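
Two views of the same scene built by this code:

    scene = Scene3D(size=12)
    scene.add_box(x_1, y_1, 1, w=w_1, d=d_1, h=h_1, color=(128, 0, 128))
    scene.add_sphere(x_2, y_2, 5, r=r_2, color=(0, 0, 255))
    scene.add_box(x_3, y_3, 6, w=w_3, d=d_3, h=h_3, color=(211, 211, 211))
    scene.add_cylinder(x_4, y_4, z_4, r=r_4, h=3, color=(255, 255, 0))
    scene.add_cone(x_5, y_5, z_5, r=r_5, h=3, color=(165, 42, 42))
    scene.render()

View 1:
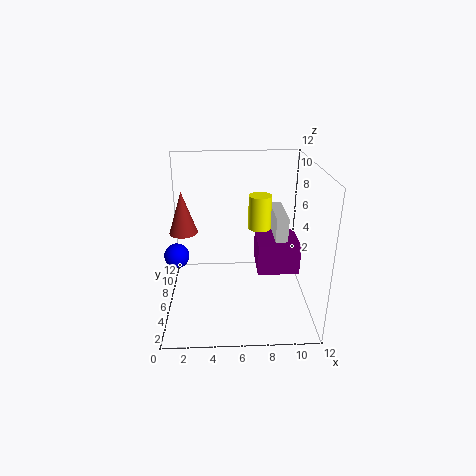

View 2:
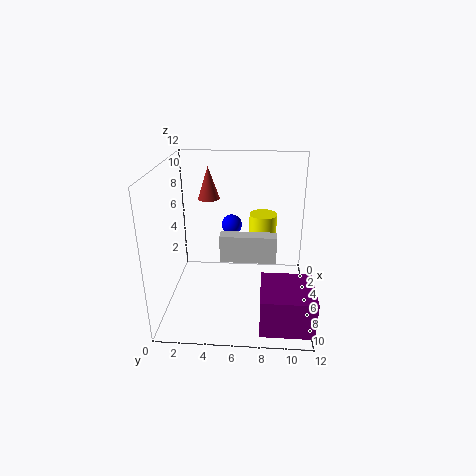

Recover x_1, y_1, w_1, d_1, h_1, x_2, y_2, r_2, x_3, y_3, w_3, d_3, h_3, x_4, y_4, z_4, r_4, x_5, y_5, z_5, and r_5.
x_1 = 8; y_1 = 8; w_1 = 4; d_1 = 4; h_1 = 3; x_2 = 1; y_2 = 5; r_2 = 1; x_3 = 9; y_3 = 5; w_3 = 1; d_3 = 4; h_3 = 2; x_4 = 8; y_4 = 8; z_4 = 6; r_4 = 1; x_5 = 2; y_5 = 3; z_5 = 8; r_5 = 1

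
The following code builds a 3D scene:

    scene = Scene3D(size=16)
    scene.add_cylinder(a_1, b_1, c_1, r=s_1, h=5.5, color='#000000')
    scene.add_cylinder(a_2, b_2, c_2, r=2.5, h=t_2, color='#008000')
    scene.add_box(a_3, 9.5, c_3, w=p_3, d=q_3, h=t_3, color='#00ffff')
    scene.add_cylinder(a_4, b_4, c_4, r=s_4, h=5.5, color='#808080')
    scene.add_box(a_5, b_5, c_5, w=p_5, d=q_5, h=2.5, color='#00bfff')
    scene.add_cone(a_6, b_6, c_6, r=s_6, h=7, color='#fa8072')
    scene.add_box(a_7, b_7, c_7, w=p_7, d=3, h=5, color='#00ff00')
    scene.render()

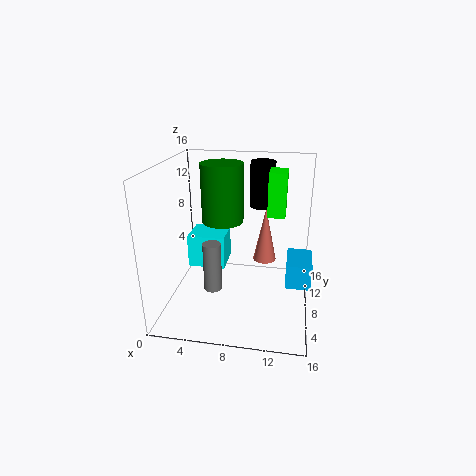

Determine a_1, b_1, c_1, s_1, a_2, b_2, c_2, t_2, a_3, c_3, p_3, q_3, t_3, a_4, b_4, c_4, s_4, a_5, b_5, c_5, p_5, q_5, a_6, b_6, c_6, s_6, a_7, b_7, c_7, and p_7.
a_1 = 10; b_1 = 13.5; c_1 = 10; s_1 = 1.5; a_2 = 5.5; b_2 = 11.5; c_2 = 8.5; t_2 = 7; a_3 = 1.5; c_3 = 3; p_3 = 4.5; q_3 = 4; t_3 = 4; a_4 = 5.5; b_4 = 6; c_4 = 2.5; s_4 = 1; a_5 = 13.5; b_5 = 3.5; c_5 = 5; p_5 = 2.5; q_5 = 4; a_6 = 10.5; b_6 = 14; c_6 = 2.5; s_6 = 1.5; a_7 = 11; b_7 = 9.5; c_7 = 10; p_7 = 2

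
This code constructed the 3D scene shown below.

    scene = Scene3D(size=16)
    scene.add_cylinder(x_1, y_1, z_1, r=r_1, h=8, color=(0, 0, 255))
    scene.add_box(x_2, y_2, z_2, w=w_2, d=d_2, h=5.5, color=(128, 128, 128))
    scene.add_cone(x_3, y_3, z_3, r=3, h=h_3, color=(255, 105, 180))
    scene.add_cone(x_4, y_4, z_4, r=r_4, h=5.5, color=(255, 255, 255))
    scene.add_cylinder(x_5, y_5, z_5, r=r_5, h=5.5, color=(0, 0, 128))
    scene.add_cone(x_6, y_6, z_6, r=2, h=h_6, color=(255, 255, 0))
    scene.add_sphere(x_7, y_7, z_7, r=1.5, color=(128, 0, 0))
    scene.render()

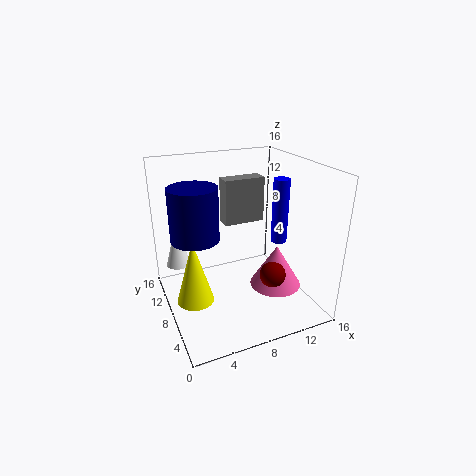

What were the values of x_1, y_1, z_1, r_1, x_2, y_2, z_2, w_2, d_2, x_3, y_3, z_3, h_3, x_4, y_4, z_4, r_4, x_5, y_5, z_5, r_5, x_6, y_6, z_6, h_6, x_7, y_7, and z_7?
x_1 = 14.5; y_1 = 10; z_1 = 5.5; r_1 = 1; x_2 = 8; y_2 = 11.5; z_2 = 8; w_2 = 5; d_2 = 2; x_3 = 12.5; y_3 = 7; z_3 = 1.5; h_3 = 5; x_4 = 2.5; y_4 = 14.5; z_4 = 2.5; r_4 = 1.5; x_5 = 3; y_5 = 7.5; z_5 = 9; r_5 = 2.5; x_6 = 2.5; y_6 = 7; z_6 = 2; h_6 = 7; x_7 = 11.5; y_7 = 6; z_7 = 3.5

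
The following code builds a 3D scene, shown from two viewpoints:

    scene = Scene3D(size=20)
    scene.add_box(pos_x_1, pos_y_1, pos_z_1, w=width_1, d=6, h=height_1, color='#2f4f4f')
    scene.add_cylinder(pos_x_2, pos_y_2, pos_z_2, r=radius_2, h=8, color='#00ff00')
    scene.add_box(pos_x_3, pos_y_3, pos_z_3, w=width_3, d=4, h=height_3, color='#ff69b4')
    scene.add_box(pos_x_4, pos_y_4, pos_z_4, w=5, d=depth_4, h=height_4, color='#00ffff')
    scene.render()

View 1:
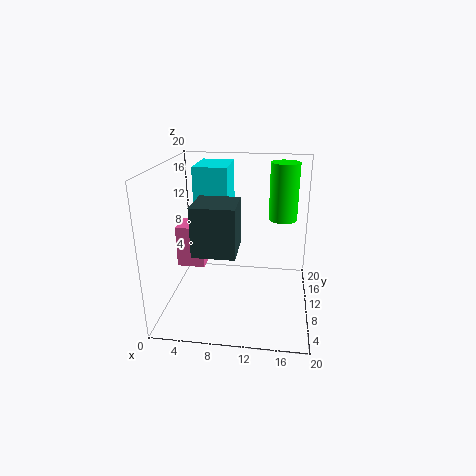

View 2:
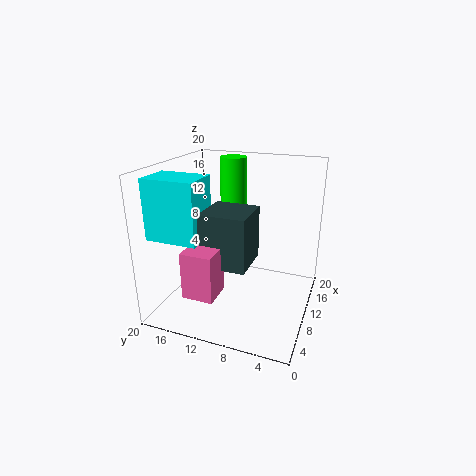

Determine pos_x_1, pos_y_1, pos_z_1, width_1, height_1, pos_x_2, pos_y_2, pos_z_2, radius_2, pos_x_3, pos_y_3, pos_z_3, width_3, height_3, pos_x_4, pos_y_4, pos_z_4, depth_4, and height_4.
pos_x_1 = 4, pos_y_1 = 7, pos_z_1 = 8, width_1 = 6, height_1 = 7, pos_x_2 = 16, pos_y_2 = 13, pos_z_2 = 12, radius_2 = 2, pos_x_3 = 1, pos_y_3 = 10, pos_z_3 = 5, width_3 = 4, height_3 = 6, pos_x_4 = 3, pos_y_4 = 13, pos_z_4 = 11, depth_4 = 7, height_4 = 8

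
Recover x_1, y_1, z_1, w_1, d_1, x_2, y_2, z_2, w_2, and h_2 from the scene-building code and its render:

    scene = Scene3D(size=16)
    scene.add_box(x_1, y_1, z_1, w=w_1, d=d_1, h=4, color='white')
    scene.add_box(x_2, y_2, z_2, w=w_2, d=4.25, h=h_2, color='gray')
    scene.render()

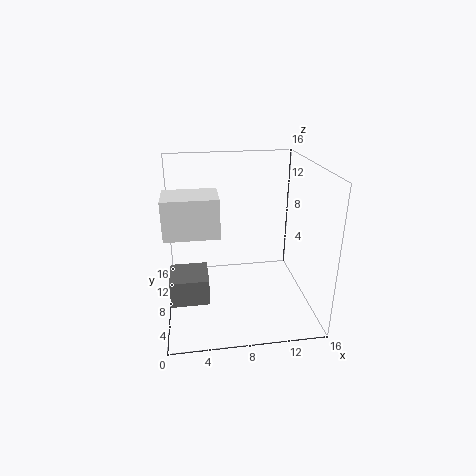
x_1 = 0.25, y_1 = 4.25, z_1 = 9.75, w_1 = 5.5, d_1 = 4, x_2 = 0.25, y_2 = 5.5, z_2 = 1.25, w_2 = 4.25, h_2 = 3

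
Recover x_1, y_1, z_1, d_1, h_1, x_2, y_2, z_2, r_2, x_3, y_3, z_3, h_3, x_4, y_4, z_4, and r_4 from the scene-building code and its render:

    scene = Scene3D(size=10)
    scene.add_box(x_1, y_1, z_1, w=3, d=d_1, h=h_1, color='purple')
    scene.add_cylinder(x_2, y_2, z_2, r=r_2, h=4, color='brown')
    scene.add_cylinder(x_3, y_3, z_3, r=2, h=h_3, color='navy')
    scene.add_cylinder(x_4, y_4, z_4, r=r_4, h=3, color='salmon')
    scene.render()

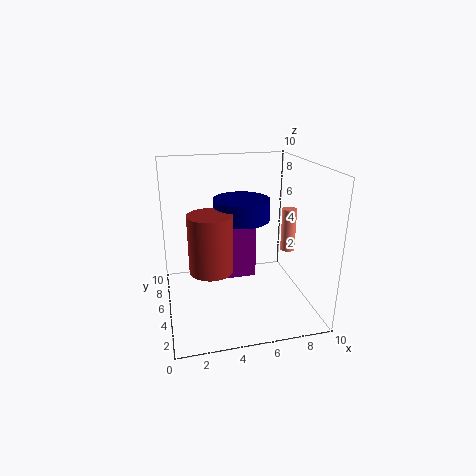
x_1 = 3; y_1 = 4; z_1 = 2.5; d_1 = 3.5; h_1 = 3.5; x_2 = 3; y_2 = 4.5; z_2 = 3; r_2 = 1.5; x_3 = 5.5; y_3 = 6; z_3 = 6; h_3 = 1.5; x_4 = 8.5; y_4 = 4.5; z_4 = 4; r_4 = 0.5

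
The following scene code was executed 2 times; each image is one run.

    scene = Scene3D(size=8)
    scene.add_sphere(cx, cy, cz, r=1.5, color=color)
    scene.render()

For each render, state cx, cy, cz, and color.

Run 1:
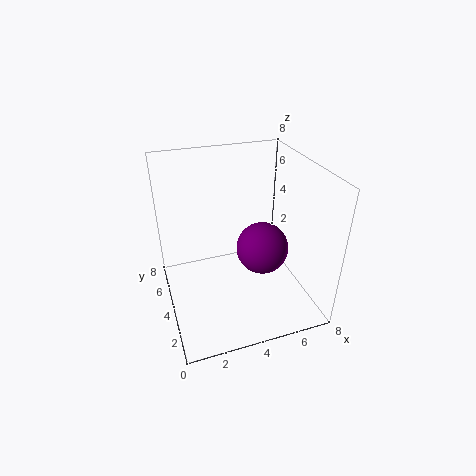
cx = 5.5, cy = 4, cz = 3, color = 'purple'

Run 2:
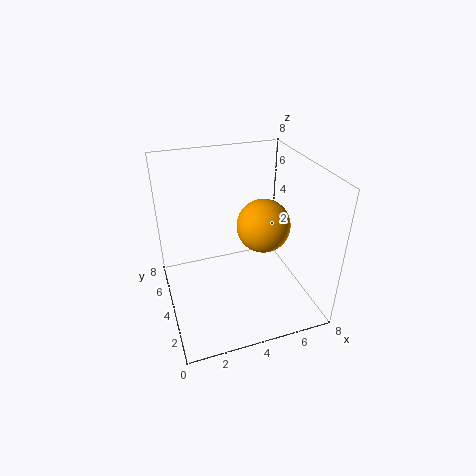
cx = 5.5, cy = 4, cz = 4.5, color = 'orange'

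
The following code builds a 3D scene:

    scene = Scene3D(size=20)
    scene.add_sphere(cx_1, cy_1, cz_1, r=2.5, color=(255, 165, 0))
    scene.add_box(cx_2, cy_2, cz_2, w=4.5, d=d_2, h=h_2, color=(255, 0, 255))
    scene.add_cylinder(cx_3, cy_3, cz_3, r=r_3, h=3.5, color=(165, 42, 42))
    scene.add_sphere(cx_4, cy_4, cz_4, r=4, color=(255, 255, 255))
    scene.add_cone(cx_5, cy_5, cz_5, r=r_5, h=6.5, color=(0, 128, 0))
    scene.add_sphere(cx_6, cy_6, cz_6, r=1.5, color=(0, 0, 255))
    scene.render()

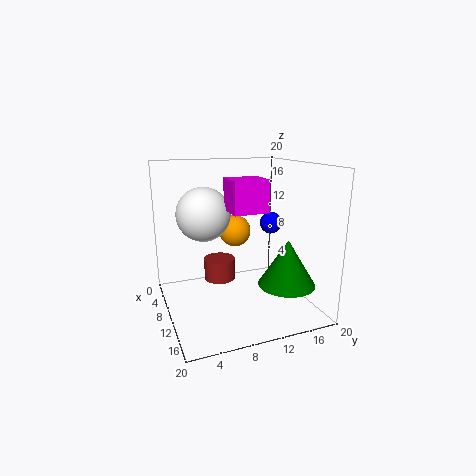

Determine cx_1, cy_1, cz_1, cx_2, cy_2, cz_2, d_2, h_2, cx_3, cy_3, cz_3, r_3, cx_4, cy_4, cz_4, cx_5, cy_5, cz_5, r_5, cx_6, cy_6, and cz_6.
cx_1 = 3.5; cy_1 = 12; cz_1 = 9; cx_2 = 7; cy_2 = 9; cz_2 = 13.5; d_2 = 5; h_2 = 4.5; cx_3 = 3; cy_3 = 9.5; cz_3 = 1; r_3 = 2.5; cx_4 = 5; cy_4 = 6.5; cz_4 = 12.5; cx_5 = 13.5; cy_5 = 16; cz_5 = 3.5; r_5 = 4; cx_6 = 11; cy_6 = 14.5; cz_6 = 12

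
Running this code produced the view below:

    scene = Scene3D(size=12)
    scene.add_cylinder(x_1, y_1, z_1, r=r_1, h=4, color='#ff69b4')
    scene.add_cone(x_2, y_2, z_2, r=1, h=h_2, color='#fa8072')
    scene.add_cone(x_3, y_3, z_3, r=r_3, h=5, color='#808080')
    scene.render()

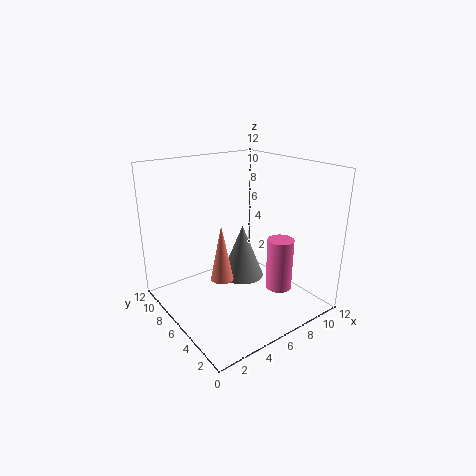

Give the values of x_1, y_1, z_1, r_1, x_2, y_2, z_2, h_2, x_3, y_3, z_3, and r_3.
x_1 = 7; y_1 = 2; z_1 = 3; r_1 = 1; x_2 = 5; y_2 = 7; z_2 = 2; h_2 = 5; x_3 = 8; y_3 = 8; z_3 = 1; r_3 = 2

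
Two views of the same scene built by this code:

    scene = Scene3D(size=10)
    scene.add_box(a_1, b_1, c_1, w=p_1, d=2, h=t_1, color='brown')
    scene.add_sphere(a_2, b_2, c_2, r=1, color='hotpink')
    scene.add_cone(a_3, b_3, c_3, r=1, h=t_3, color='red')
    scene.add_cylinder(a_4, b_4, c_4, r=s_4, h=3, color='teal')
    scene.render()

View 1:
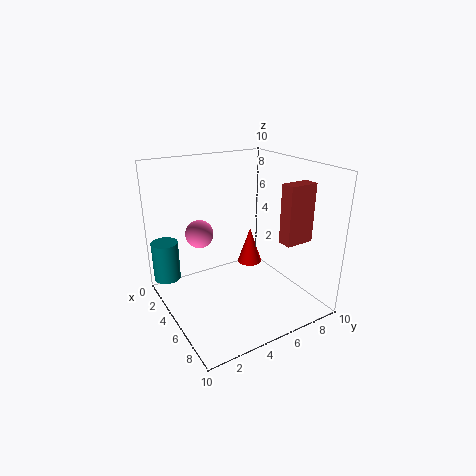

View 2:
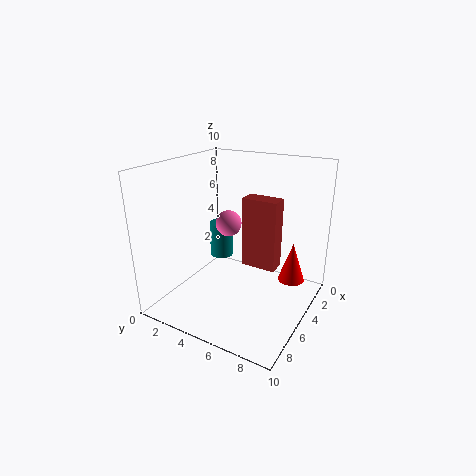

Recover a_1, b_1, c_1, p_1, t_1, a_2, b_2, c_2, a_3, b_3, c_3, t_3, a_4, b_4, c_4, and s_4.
a_1 = 7
b_1 = 7
c_1 = 5
p_1 = 1
t_1 = 4
a_2 = 3
b_2 = 3
c_2 = 5
a_3 = 2
b_3 = 8
c_3 = 1
t_3 = 3
a_4 = 1
b_4 = 1
c_4 = 1
s_4 = 1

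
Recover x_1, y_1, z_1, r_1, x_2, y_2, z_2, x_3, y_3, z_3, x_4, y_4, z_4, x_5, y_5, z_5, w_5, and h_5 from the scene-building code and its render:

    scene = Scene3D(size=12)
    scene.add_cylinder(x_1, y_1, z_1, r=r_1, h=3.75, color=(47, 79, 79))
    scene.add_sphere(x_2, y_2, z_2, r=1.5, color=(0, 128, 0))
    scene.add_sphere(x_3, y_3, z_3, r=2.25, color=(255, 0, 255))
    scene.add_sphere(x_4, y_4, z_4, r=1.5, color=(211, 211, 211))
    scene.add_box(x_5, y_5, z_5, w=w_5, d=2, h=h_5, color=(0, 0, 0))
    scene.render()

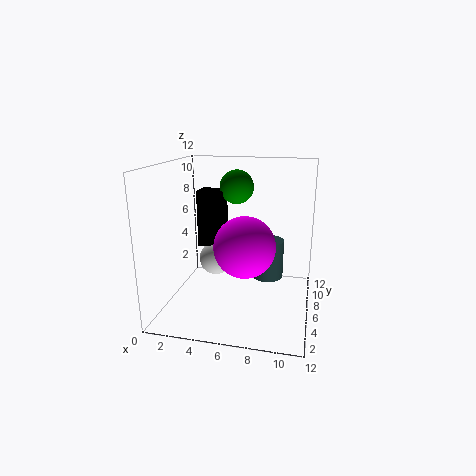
x_1 = 8; y_1 = 10.25; z_1 = 0.75; r_1 = 1.5; x_2 = 5.25; y_2 = 8.75; z_2 = 9.75; x_3 = 7.25; y_3 = 2.75; z_3 = 6.5; x_4 = 3.5; y_4 = 7.75; z_4 = 3.25; x_5 = 2; y_5 = 7.25; z_5 = 4.5; w_5 = 2.25; h_5 = 5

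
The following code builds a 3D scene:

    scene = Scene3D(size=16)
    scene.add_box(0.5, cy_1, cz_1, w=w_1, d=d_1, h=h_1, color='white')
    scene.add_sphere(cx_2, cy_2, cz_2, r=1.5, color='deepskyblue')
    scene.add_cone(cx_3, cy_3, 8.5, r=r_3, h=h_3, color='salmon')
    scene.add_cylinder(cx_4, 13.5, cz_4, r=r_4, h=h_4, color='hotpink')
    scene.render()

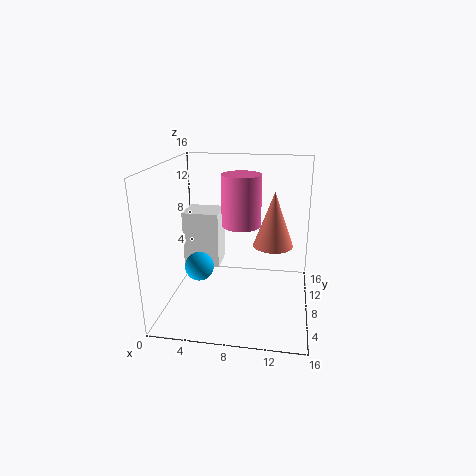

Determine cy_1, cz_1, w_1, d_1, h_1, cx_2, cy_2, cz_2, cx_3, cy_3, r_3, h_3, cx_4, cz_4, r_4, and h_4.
cy_1 = 11, cz_1 = 2.5, w_1 = 4.5, d_1 = 4, h_1 = 7, cx_2 = 4.5, cy_2 = 4.5, cz_2 = 6, cx_3 = 12, cy_3 = 5.5, r_3 = 2, h_3 = 5.5, cx_4 = 7.5, cz_4 = 7.5, r_4 = 2.5, h_4 = 6.5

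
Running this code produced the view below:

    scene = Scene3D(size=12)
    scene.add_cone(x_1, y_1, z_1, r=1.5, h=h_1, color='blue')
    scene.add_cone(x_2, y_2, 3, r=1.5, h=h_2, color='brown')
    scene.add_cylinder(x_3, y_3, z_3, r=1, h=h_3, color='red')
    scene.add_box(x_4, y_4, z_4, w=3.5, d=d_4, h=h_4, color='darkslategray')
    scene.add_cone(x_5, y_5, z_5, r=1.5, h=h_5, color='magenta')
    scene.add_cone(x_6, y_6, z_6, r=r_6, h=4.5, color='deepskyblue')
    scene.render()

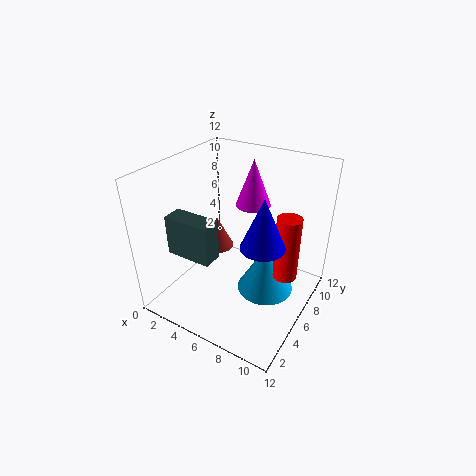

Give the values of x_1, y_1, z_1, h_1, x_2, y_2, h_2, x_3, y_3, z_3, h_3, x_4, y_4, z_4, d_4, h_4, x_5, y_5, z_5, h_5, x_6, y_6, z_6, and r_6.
x_1 = 10
y_1 = 2.5
z_1 = 8.5
h_1 = 3.5
x_2 = 2.5
y_2 = 8
h_2 = 3
x_3 = 10
y_3 = 7
z_3 = 3
h_3 = 5.5
x_4 = 3
y_4 = 1
z_4 = 6.5
d_4 = 1.5
h_4 = 3
x_5 = 6
y_5 = 8.5
z_5 = 8
h_5 = 4
x_6 = 8
y_6 = 7.5
z_6 = 0.5
r_6 = 2.5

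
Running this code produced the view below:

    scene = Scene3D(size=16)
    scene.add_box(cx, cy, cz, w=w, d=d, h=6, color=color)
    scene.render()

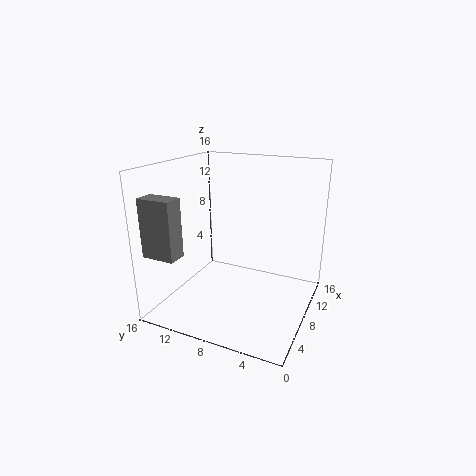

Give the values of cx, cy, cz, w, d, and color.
cx = 0.5; cy = 11.5; cz = 7.5; w = 2; d = 3.5; color = 'gray'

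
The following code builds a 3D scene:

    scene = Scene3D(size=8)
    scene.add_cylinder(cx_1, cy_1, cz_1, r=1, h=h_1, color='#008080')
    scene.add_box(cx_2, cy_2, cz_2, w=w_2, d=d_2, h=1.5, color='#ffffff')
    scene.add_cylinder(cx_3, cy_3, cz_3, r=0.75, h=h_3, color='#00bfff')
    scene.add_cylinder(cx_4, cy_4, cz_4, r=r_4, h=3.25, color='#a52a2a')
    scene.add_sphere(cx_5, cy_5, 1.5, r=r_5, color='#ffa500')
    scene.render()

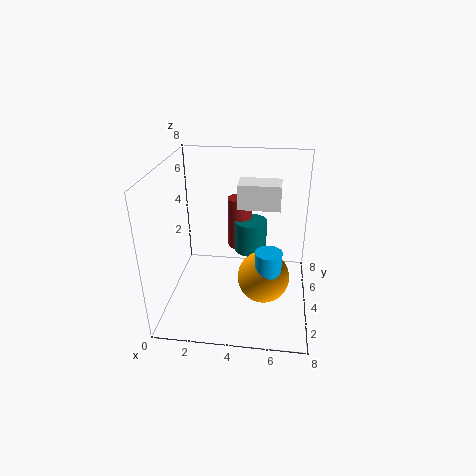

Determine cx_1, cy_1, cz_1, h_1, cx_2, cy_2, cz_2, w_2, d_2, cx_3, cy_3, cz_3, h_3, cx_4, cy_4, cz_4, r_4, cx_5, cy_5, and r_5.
cx_1 = 4.5; cy_1 = 6.25; cz_1 = 2; h_1 = 2; cx_2 = 3.75; cy_2 = 5.5; cz_2 = 5; w_2 = 2.5; d_2 = 1.5; cx_3 = 5.75; cy_3 = 3.5; cz_3 = 1.75; h_3 = 1.75; cx_4 = 3.75; cy_4 = 6.75; cz_4 = 2; r_4 = 0.75; cx_5 = 5.5; cy_5 = 4; r_5 = 1.5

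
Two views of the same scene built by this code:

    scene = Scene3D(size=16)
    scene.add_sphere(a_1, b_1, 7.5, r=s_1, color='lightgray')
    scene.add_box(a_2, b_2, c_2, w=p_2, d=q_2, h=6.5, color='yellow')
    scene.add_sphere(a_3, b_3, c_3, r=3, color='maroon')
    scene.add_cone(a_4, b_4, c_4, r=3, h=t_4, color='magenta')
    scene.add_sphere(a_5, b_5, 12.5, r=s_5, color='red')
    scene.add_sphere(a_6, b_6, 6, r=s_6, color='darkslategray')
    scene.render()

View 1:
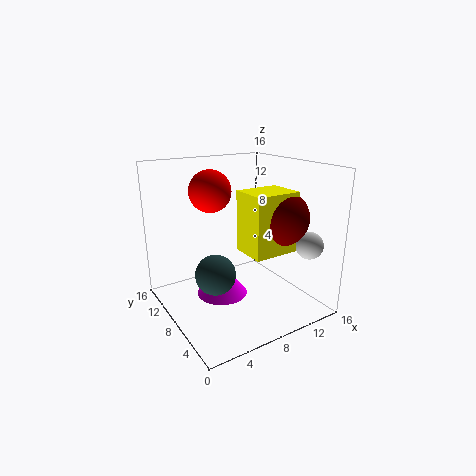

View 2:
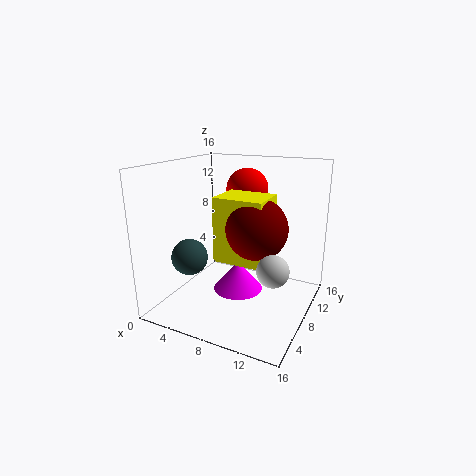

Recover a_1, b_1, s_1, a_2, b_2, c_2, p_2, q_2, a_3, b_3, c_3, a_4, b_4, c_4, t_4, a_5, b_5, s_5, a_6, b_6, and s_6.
a_1 = 14
b_1 = 3
s_1 = 1.5
a_2 = 7.5
b_2 = 3.5
c_2 = 7
p_2 = 5
q_2 = 4
a_3 = 11.5
b_3 = 5
c_3 = 10.5
a_4 = 7
b_4 = 10
c_4 = 0.5
t_4 = 3.5
a_5 = 7
b_5 = 12.5
s_5 = 2.5
a_6 = 3.5
b_6 = 5
s_6 = 2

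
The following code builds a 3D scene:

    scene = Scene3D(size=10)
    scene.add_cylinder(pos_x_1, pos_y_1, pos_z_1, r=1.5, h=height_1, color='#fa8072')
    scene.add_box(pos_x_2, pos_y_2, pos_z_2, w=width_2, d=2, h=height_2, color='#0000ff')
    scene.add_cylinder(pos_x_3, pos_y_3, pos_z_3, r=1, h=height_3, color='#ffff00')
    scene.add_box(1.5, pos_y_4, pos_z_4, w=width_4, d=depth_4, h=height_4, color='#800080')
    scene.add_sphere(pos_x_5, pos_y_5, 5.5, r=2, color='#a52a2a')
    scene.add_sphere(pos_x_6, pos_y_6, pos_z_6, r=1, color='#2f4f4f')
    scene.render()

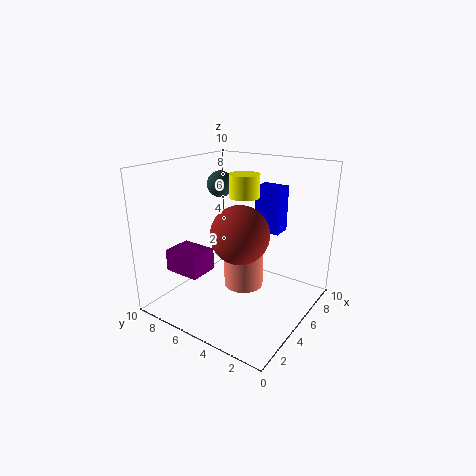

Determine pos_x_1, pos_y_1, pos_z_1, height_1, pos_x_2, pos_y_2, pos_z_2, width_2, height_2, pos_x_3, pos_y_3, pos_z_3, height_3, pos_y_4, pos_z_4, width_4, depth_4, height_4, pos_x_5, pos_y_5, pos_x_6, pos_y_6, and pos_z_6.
pos_x_1 = 6.5, pos_y_1 = 5.5, pos_z_1 = 0.5, height_1 = 4.5, pos_x_2 = 8, pos_y_2 = 3.5, pos_z_2 = 4.5, width_2 = 1.5, height_2 = 3.5, pos_x_3 = 5, pos_y_3 = 4.5, pos_z_3 = 8, height_3 = 1.5, pos_y_4 = 6, pos_z_4 = 3, width_4 = 2, depth_4 = 2.5, height_4 = 1.5, pos_x_5 = 4.5, pos_y_5 = 4.5, pos_x_6 = 7, pos_y_6 = 8, pos_z_6 = 8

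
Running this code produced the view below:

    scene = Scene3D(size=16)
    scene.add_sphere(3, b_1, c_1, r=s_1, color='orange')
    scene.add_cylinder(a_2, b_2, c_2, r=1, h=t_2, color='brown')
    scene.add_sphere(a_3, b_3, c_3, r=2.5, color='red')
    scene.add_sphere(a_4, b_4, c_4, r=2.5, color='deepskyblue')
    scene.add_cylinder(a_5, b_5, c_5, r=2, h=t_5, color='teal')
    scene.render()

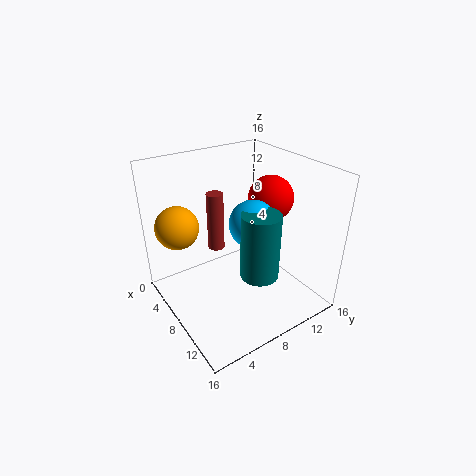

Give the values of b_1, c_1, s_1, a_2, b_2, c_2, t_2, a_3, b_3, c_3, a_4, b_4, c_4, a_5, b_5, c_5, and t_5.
b_1 = 3
c_1 = 8.5
s_1 = 2.5
a_2 = 4
b_2 = 7.5
c_2 = 5
t_2 = 7
a_3 = 8.5
b_3 = 12
c_3 = 12
a_4 = 10
b_4 = 8.5
c_4 = 10.5
a_5 = 12
b_5 = 8
c_5 = 5.5
t_5 = 7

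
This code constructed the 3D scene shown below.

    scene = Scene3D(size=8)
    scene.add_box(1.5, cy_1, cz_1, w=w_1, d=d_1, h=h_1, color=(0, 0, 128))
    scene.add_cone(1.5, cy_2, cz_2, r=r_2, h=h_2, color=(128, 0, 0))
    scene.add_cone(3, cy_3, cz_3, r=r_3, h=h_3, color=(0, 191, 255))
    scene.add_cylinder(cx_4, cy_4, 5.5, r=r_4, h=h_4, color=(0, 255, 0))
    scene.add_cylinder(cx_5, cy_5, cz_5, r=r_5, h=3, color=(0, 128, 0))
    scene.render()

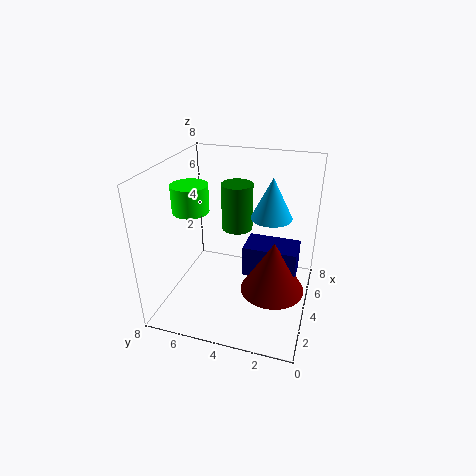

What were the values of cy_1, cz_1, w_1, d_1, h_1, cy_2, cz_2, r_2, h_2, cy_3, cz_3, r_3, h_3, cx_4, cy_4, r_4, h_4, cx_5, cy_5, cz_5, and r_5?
cy_1 = 0.5; cz_1 = 3.5; w_1 = 1.5; d_1 = 2.5; h_1 = 1.5; cy_2 = 1.5; cz_2 = 3; r_2 = 1.5; h_2 = 2.5; cy_3 = 2; cz_3 = 6; r_3 = 1; h_3 = 2; cx_4 = 3.5; cy_4 = 6.5; r_4 = 1; h_4 = 1.5; cx_5 = 7; cy_5 = 5; cz_5 = 3; r_5 = 1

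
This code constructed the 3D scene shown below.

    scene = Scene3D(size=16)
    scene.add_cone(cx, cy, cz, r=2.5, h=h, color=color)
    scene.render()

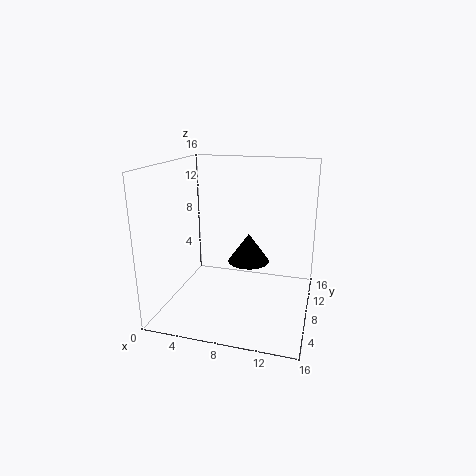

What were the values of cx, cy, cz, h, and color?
cx = 8.5, cy = 11, cz = 4, h = 3.5, color = 'black'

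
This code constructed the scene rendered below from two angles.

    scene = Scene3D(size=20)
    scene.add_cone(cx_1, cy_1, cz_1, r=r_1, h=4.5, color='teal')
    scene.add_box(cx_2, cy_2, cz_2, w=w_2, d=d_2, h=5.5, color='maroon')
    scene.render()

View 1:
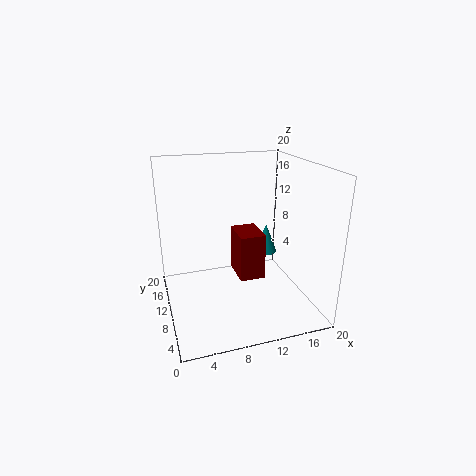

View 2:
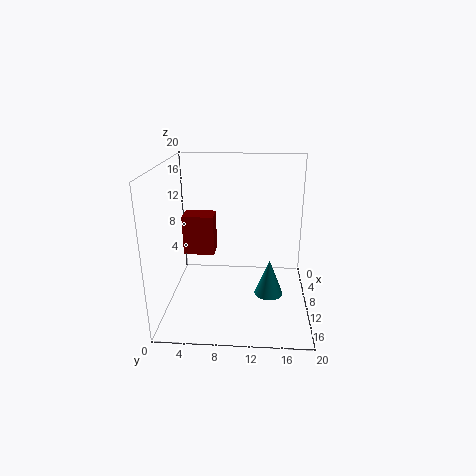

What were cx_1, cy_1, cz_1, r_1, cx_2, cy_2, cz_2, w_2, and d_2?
cx_1 = 16, cy_1 = 14.25, cz_1 = 5.25, r_1 = 1.75, cx_2 = 8, cy_2 = 2.5, cz_2 = 7.75, w_2 = 3, d_2 = 4.25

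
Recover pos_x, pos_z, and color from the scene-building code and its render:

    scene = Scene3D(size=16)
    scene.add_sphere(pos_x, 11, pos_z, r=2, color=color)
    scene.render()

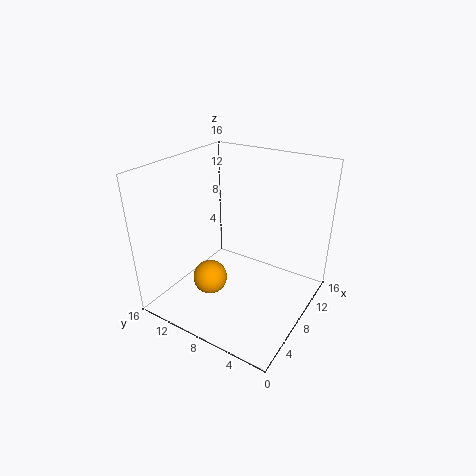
pos_x = 6.5; pos_z = 2.5; color = 'orange'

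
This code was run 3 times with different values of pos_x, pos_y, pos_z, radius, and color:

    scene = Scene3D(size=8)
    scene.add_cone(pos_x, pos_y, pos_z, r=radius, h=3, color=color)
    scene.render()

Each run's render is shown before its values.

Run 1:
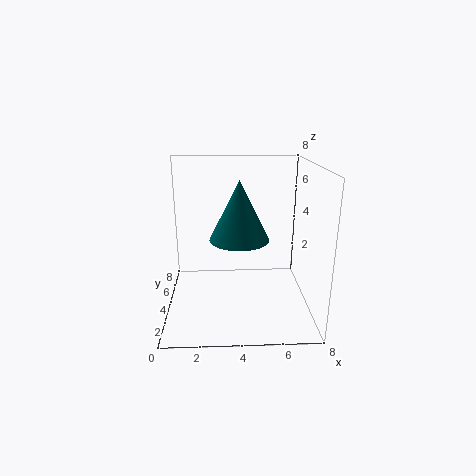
pos_x = 4, pos_y = 2.5, pos_z = 4.5, radius = 1.5, color = 'teal'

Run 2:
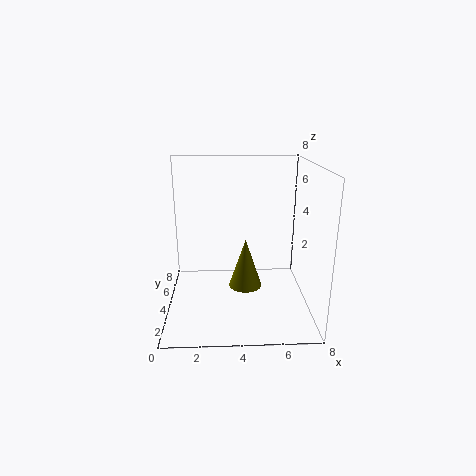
pos_x = 4.5, pos_y = 5, pos_z = 0.5, radius = 1, color = 'olive'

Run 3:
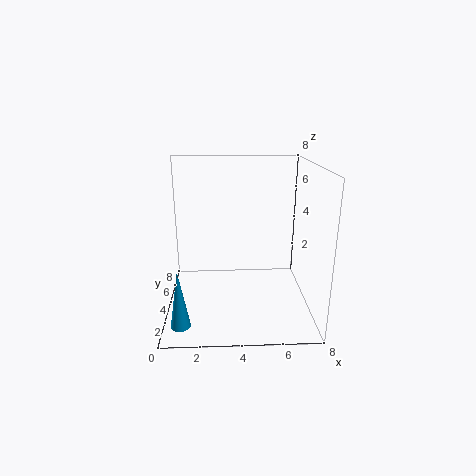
pos_x = 1, pos_y = 1, pos_z = 0.5, radius = 0.5, color = 'deepskyblue'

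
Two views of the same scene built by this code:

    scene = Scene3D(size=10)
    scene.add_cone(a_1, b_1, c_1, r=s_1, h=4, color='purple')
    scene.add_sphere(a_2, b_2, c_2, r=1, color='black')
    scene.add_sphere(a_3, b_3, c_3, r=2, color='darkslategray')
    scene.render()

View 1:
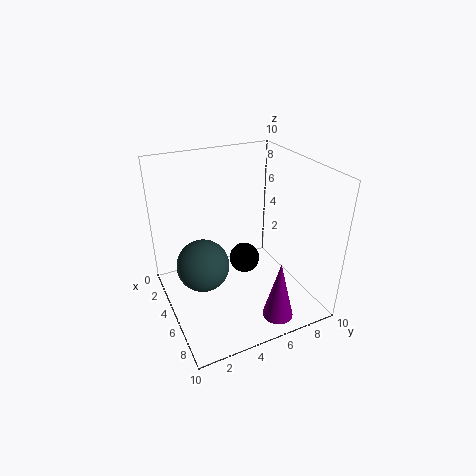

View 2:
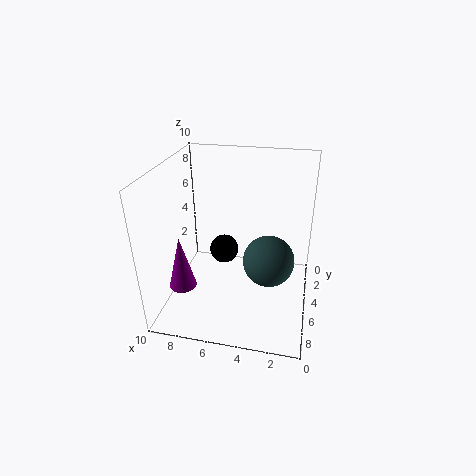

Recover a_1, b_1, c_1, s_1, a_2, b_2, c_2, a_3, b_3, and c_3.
a_1 = 9
b_1 = 6
c_1 = 1
s_1 = 1
a_2 = 6
b_2 = 5
c_2 = 4
a_3 = 3
b_3 = 3
c_3 = 2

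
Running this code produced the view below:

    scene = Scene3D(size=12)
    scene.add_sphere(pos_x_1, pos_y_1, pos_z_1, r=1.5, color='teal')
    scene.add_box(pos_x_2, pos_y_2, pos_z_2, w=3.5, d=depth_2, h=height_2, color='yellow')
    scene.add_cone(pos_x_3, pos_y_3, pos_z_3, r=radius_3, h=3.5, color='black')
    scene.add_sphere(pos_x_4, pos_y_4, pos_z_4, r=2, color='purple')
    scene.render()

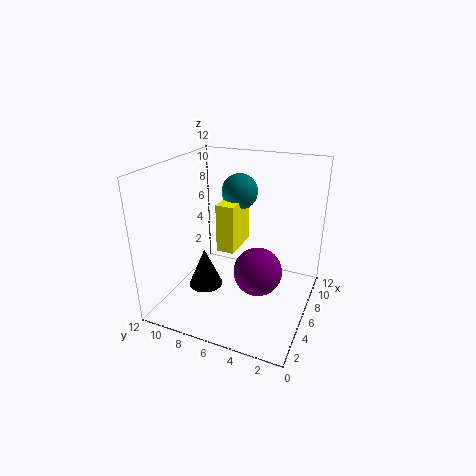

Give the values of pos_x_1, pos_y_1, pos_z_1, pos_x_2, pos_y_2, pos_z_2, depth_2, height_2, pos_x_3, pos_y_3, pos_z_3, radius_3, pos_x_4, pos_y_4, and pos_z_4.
pos_x_1 = 7.5, pos_y_1 = 6.5, pos_z_1 = 9.5, pos_x_2 = 5, pos_y_2 = 6, pos_z_2 = 5, depth_2 = 1.5, height_2 = 4, pos_x_3 = 5.5, pos_y_3 = 9, pos_z_3 = 1, radius_3 = 1.5, pos_x_4 = 5.5, pos_y_4 = 4, pos_z_4 = 3.5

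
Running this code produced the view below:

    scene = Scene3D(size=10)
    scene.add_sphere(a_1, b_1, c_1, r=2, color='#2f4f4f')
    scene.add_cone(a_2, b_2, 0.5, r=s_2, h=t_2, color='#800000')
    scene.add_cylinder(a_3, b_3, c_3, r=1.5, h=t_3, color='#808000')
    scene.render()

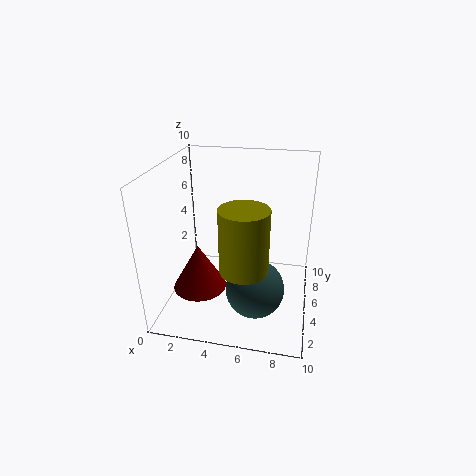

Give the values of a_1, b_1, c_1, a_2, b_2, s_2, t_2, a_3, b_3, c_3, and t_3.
a_1 = 6.5
b_1 = 3.5
c_1 = 2
a_2 = 2
b_2 = 5
s_2 = 2
t_2 = 3.5
a_3 = 6
b_3 = 2
c_3 = 4.5
t_3 = 4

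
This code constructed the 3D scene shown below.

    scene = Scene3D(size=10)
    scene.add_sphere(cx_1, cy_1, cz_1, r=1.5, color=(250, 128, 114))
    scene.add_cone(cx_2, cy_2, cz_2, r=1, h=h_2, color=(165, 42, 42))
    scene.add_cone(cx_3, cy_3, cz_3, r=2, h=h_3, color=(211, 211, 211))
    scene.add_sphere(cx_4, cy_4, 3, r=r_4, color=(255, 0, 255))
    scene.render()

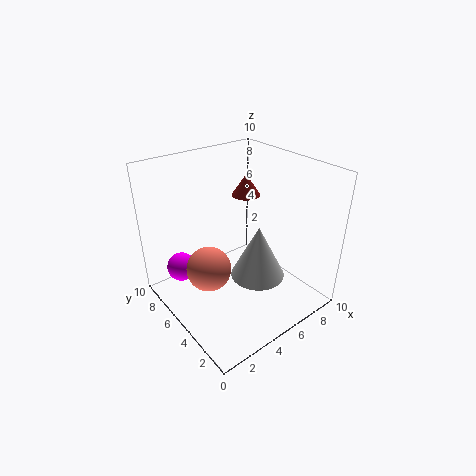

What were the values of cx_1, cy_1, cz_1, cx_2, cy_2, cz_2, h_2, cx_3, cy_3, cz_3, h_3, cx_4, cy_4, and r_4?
cx_1 = 2.5
cy_1 = 5
cz_1 = 3.5
cx_2 = 6.5
cy_2 = 6
cz_2 = 7.5
h_2 = 1.5
cx_3 = 6.5
cy_3 = 4.5
cz_3 = 1.5
h_3 = 4
cx_4 = 1.5
cy_4 = 7
r_4 = 1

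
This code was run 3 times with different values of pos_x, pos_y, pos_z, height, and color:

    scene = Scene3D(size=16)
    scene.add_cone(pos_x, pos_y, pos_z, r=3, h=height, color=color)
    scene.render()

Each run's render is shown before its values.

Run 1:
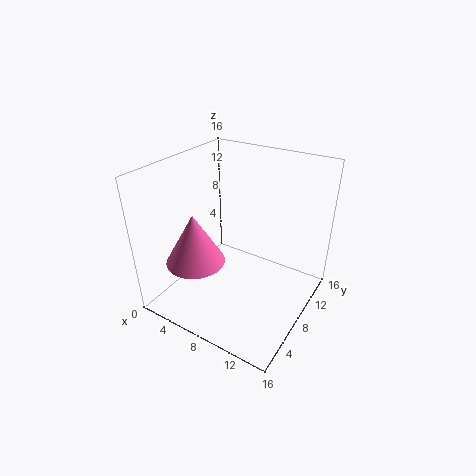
pos_x = 6
pos_y = 3
pos_z = 7.25
height = 5.25
color = 'hotpink'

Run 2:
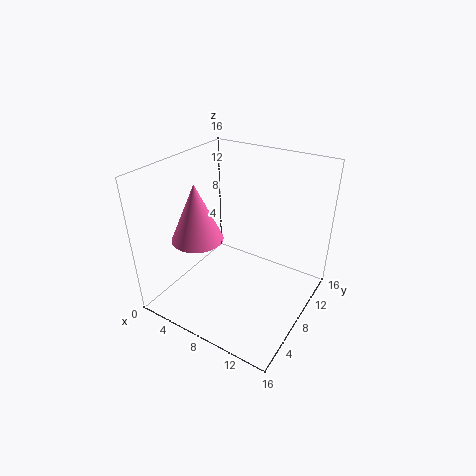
pos_x = 3.25
pos_y = 6.75
pos_z = 7
height = 6.75
color = 'hotpink'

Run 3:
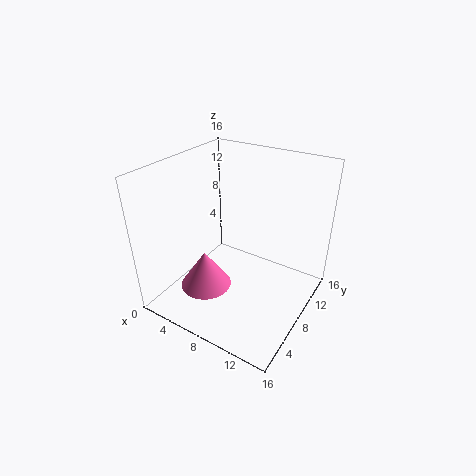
pos_x = 4.5
pos_y = 6.25
pos_z = 1.25
height = 4.5
color = 'hotpink'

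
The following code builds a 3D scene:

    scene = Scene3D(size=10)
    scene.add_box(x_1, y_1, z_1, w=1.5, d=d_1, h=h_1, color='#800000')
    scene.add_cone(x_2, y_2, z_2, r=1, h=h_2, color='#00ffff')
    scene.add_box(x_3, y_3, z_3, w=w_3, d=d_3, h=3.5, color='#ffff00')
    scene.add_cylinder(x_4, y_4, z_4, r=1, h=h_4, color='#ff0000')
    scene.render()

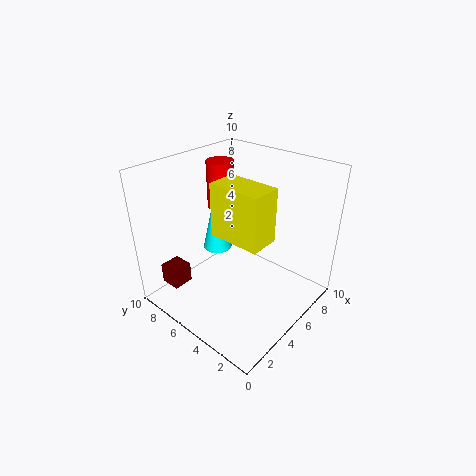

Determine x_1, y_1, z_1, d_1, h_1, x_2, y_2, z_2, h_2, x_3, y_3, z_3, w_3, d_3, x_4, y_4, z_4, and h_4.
x_1 = 1.5; y_1 = 8; z_1 = 1; d_1 = 1.5; h_1 = 1.5; x_2 = 4.5; y_2 = 6.5; z_2 = 4; h_2 = 4.5; x_3 = 3; y_3 = 2; z_3 = 6; w_3 = 2; d_3 = 3.5; x_4 = 6.5; y_4 = 8; z_4 = 6; h_4 = 3.5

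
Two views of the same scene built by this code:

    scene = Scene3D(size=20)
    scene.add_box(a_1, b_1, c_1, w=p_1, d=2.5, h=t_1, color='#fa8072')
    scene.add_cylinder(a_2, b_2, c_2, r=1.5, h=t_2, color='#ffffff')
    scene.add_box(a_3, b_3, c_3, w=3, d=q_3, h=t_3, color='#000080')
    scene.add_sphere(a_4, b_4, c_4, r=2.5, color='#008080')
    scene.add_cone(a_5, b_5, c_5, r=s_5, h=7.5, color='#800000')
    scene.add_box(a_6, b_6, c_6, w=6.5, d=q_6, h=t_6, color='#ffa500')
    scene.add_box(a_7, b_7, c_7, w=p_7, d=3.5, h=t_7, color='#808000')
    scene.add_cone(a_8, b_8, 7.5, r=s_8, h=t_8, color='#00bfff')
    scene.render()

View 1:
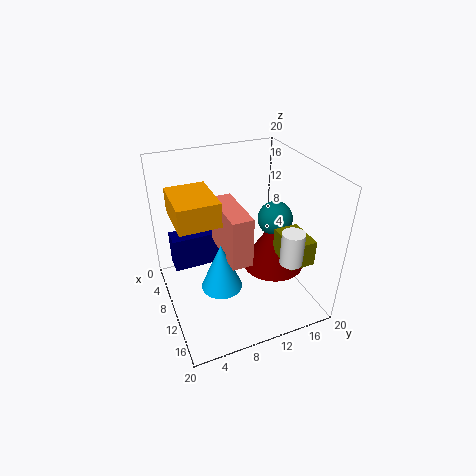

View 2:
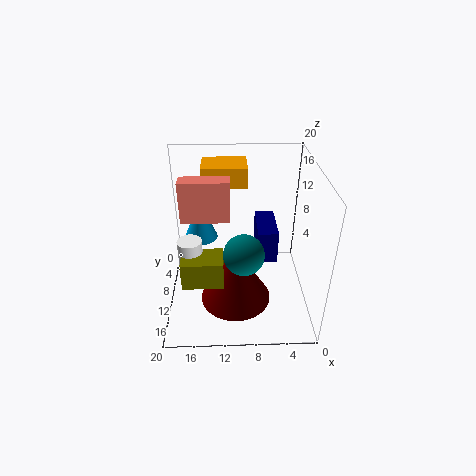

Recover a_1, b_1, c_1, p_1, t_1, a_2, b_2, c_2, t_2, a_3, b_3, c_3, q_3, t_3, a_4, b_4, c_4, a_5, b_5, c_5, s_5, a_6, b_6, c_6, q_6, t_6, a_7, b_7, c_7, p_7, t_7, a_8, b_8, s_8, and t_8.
a_1 = 11
b_1 = 6
c_1 = 11.5
p_1 = 7
t_1 = 6
a_2 = 16
b_2 = 15
c_2 = 8.5
t_2 = 4.5
a_3 = 4
b_3 = 1.5
c_3 = 4.5
q_3 = 7
t_3 = 5
a_4 = 9.5
b_4 = 16
c_4 = 11.5
a_5 = 10.5
b_5 = 15.5
c_5 = 4.5
s_5 = 4.5
a_6 = 8.5
b_6 = 1
c_6 = 15.5
q_6 = 5
t_6 = 3
a_7 = 12
b_7 = 14.5
c_7 = 8
p_7 = 5
t_7 = 3.5
a_8 = 15.5
b_8 = 5.5
s_8 = 2.5
t_8 = 6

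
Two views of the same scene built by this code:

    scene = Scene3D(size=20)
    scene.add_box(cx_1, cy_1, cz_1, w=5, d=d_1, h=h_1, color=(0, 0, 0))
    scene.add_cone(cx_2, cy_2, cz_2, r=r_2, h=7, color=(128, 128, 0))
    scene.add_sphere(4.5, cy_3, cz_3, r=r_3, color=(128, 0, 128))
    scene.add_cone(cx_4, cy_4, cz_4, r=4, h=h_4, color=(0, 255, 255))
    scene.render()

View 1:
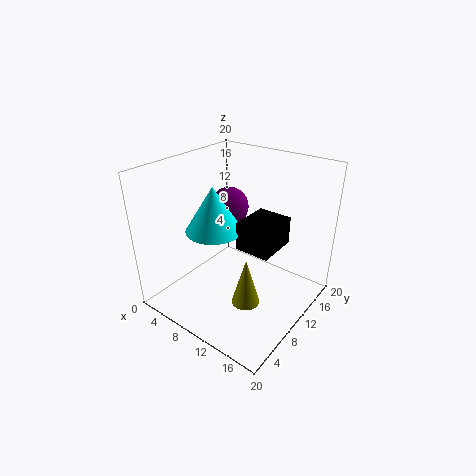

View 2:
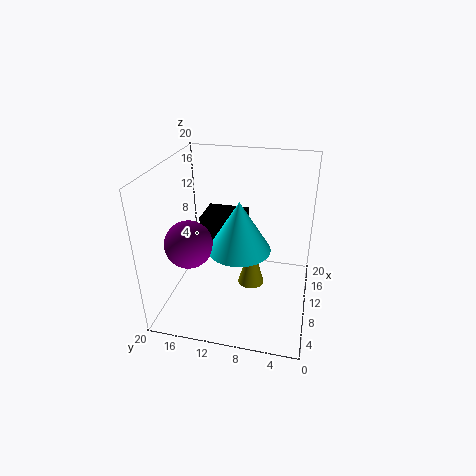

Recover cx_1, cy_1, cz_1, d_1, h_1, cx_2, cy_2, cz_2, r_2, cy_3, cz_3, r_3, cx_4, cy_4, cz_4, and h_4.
cx_1 = 10; cy_1 = 9.5; cz_1 = 8.5; d_1 = 6; h_1 = 4; cx_2 = 12.5; cy_2 = 8.5; cz_2 = 1; r_2 = 2; cy_3 = 15; cz_3 = 11.5; r_3 = 3; cx_4 = 6.5; cy_4 = 9; cz_4 = 10.5; h_4 = 6.5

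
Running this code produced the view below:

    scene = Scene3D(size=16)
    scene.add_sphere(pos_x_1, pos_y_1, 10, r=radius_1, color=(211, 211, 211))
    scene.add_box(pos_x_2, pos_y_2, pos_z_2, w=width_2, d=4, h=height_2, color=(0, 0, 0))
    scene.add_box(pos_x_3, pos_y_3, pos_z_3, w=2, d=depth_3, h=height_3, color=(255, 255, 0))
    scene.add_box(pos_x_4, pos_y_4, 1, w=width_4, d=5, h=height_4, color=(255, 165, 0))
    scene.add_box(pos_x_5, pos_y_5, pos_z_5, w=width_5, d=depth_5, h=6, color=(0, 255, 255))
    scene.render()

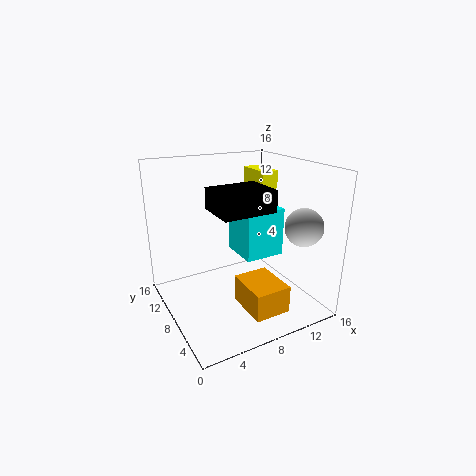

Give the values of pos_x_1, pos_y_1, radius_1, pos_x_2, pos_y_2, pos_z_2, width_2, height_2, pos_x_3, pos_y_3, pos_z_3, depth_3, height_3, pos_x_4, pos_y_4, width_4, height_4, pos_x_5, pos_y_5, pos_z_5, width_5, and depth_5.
pos_x_1 = 13
pos_y_1 = 3
radius_1 = 2
pos_x_2 = 3
pos_y_2 = 1
pos_z_2 = 13
width_2 = 5
height_2 = 2
pos_x_3 = 11
pos_y_3 = 8
pos_z_3 = 13
depth_3 = 4
height_3 = 2
pos_x_4 = 7
pos_y_4 = 2
width_4 = 4
height_4 = 3
pos_x_5 = 10
pos_y_5 = 9
pos_z_5 = 4
width_5 = 5
depth_5 = 5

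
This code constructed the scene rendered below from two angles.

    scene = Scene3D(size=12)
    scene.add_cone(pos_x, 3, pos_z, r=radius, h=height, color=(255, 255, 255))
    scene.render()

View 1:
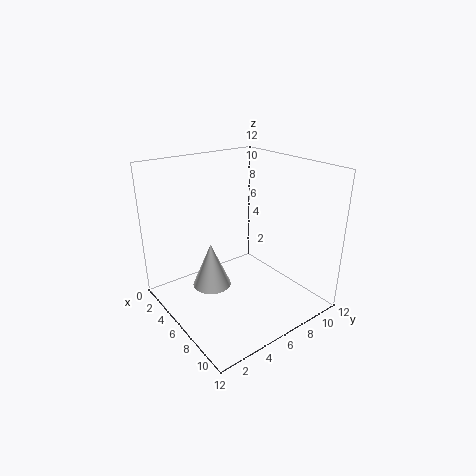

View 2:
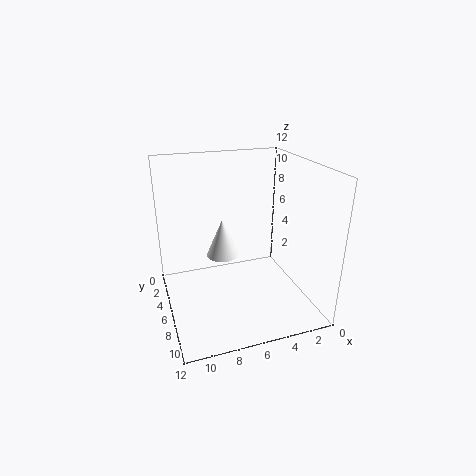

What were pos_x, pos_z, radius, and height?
pos_x = 6.5, pos_z = 3, radius = 1.5, height = 3.5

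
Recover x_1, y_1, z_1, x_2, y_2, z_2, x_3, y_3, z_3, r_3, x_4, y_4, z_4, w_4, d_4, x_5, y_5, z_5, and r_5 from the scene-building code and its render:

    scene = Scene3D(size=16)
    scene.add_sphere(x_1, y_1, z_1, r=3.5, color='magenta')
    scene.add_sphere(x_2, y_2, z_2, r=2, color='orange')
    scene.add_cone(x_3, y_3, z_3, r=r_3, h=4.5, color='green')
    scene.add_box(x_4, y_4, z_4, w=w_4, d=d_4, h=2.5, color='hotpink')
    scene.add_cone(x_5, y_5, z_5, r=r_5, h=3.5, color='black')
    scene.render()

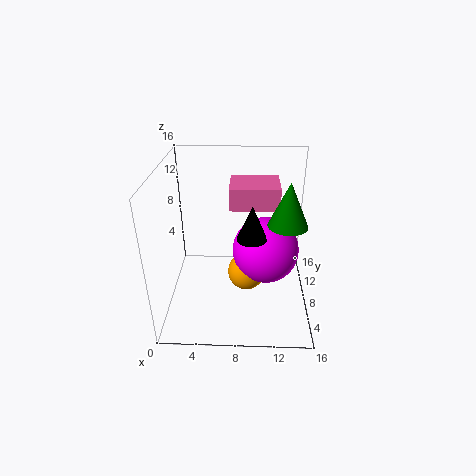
x_1 = 11, y_1 = 6.5, z_1 = 7.5, x_2 = 9, y_2 = 6, z_2 = 5, x_3 = 13, y_3 = 5.5, z_3 = 11, r_3 = 2, x_4 = 7, y_4 = 8.5, z_4 = 11, w_4 = 5.5, d_4 = 4.5, x_5 = 9.5, y_5 = 4.5, z_5 = 10, r_5 = 1.5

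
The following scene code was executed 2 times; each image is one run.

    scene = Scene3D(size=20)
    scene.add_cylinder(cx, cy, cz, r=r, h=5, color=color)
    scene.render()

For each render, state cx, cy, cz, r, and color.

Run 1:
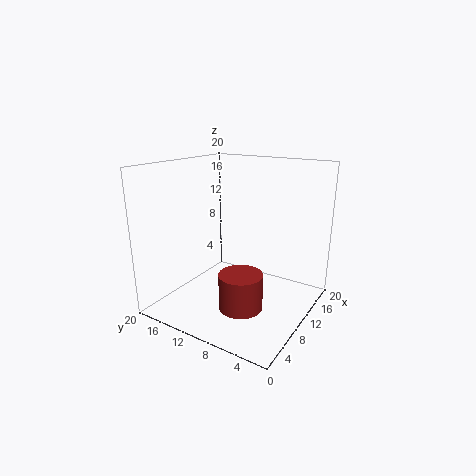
cx = 7.5, cy = 8, cz = 1, r = 3, color = 'brown'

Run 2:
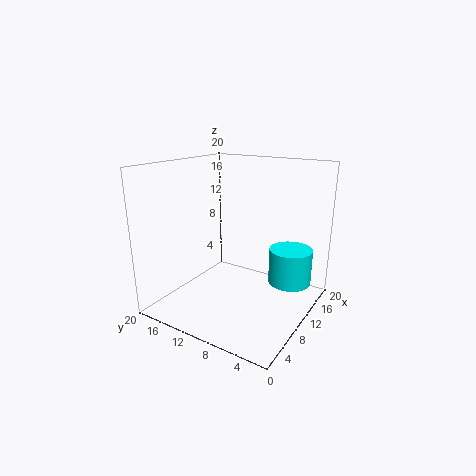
cx = 13.5, cy = 3.5, cz = 3.5, r = 3, color = 'cyan'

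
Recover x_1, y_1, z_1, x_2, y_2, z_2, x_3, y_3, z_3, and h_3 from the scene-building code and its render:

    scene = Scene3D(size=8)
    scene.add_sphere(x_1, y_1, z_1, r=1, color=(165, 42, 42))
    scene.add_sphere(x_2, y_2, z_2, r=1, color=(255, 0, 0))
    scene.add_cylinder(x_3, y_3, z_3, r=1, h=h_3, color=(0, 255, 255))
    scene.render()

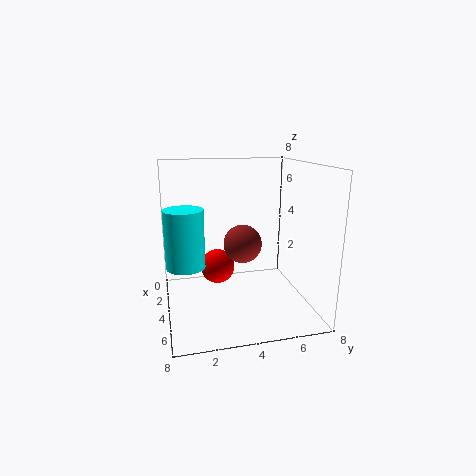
x_1 = 5
y_1 = 4
z_1 = 4
x_2 = 3
y_2 = 3
z_2 = 2
x_3 = 5
y_3 = 1
z_3 = 3
h_3 = 3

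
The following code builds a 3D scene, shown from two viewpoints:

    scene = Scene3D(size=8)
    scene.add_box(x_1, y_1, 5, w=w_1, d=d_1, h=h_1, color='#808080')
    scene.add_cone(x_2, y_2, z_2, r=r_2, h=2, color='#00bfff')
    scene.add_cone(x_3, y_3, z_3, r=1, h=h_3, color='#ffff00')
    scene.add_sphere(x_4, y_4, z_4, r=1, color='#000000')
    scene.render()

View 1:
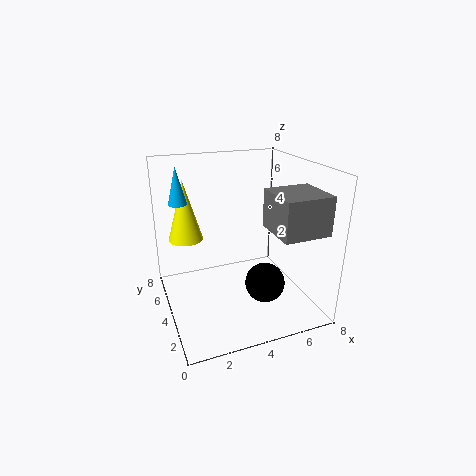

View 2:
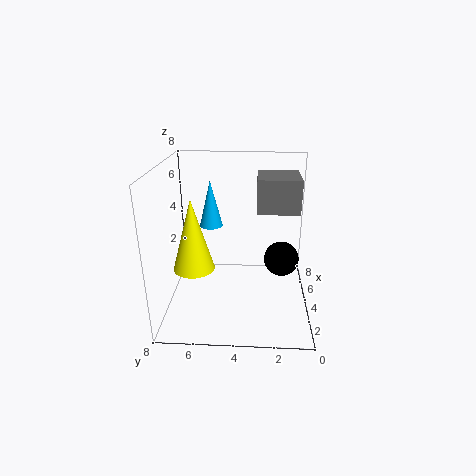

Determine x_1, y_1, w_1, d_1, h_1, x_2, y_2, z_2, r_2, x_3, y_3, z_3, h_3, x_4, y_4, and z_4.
x_1 = 5
y_1 = 0.5
w_1 = 2.5
d_1 = 2.5
h_1 = 2
x_2 = 1
y_2 = 5
z_2 = 6
r_2 = 0.5
x_3 = 1.5
y_3 = 6
z_3 = 3.5
h_3 = 3.5
x_4 = 4.5
y_4 = 1.5
z_4 = 2.5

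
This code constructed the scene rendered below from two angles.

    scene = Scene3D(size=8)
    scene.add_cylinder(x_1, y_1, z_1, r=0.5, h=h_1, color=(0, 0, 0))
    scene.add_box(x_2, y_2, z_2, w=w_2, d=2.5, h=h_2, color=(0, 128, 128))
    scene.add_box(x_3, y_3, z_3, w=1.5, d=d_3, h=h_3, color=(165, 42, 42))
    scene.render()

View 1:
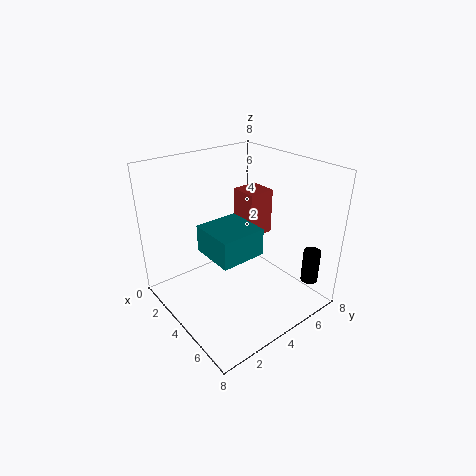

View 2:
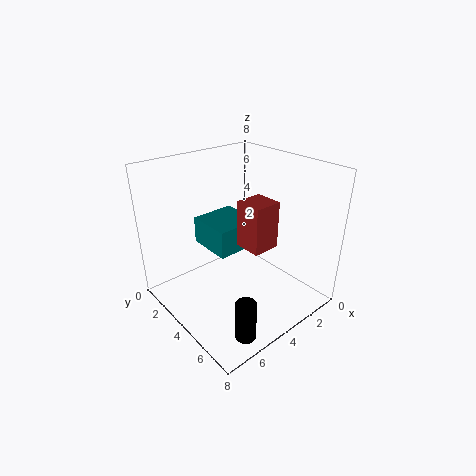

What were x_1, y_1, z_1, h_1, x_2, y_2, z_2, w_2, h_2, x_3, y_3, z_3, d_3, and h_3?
x_1 = 6.5; y_1 = 7.5; z_1 = 1; h_1 = 2; x_2 = 3; y_2 = 2; z_2 = 3.5; w_2 = 2.5; h_2 = 1.5; x_3 = 3; y_3 = 4.5; z_3 = 4; d_3 = 1.5; h_3 = 2.5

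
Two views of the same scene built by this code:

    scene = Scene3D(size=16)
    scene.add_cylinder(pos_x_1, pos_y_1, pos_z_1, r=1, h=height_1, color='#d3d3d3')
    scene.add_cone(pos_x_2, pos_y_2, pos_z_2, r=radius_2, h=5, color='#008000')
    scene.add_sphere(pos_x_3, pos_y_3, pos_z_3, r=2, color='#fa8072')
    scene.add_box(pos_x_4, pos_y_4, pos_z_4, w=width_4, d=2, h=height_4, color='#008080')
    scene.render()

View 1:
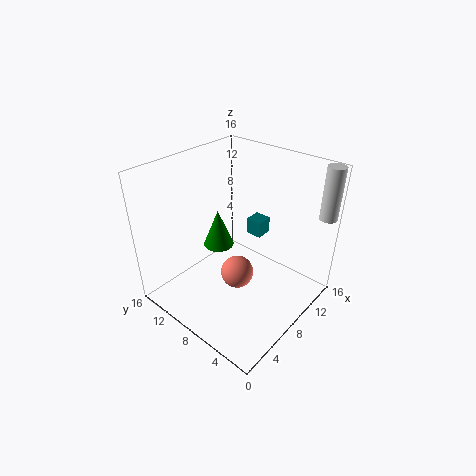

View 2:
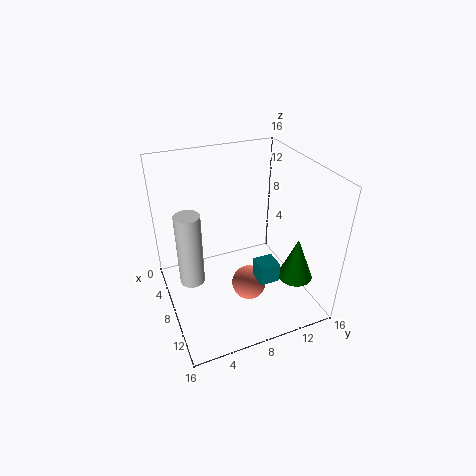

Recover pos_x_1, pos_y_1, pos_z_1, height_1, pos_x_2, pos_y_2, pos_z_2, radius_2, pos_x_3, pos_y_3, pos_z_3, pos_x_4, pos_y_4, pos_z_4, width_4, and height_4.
pos_x_1 = 15, pos_y_1 = 1, pos_z_1 = 10, height_1 = 6, pos_x_2 = 11, pos_y_2 = 14, pos_z_2 = 3, radius_2 = 2, pos_x_3 = 9, pos_y_3 = 9, pos_z_3 = 2, pos_x_4 = 12, pos_y_4 = 8, pos_z_4 = 6, width_4 = 2, height_4 = 2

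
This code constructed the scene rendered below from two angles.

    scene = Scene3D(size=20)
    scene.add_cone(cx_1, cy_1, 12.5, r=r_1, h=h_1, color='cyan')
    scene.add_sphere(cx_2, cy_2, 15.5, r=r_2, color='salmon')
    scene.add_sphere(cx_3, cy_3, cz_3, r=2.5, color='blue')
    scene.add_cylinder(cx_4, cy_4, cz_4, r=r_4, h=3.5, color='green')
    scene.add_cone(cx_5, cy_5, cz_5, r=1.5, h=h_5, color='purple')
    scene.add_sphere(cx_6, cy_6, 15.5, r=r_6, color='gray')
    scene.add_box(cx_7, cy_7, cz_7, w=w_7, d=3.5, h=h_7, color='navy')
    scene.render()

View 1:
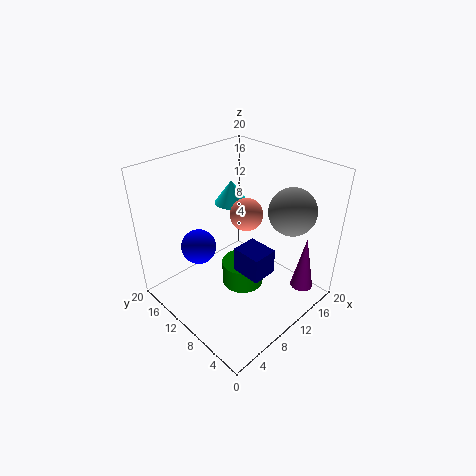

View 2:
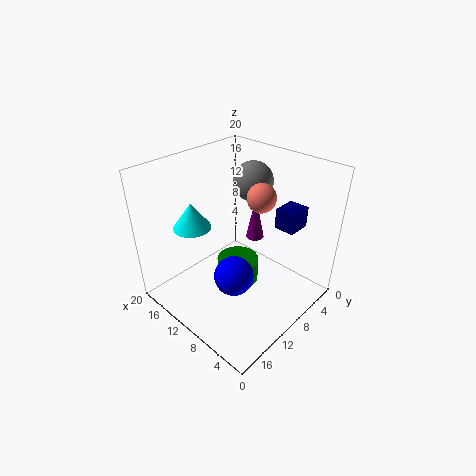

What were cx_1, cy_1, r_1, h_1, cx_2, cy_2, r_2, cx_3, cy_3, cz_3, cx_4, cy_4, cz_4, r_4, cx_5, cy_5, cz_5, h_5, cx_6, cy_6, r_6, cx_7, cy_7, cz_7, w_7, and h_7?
cx_1 = 13.5
cy_1 = 15
r_1 = 2.5
h_1 = 3.5
cx_2 = 8.5
cy_2 = 7
r_2 = 2
cx_3 = 6.5
cy_3 = 14.5
cz_3 = 8
cx_4 = 10.5
cy_4 = 9.5
cz_4 = 2.5
r_4 = 3
cx_5 = 14
cy_5 = 1.5
cz_5 = 4.5
h_5 = 7.5
cx_6 = 13
cy_6 = 3.5
r_6 = 3
cx_7 = 4.5
cy_7 = 1.5
cz_7 = 10.5
w_7 = 3
h_7 = 3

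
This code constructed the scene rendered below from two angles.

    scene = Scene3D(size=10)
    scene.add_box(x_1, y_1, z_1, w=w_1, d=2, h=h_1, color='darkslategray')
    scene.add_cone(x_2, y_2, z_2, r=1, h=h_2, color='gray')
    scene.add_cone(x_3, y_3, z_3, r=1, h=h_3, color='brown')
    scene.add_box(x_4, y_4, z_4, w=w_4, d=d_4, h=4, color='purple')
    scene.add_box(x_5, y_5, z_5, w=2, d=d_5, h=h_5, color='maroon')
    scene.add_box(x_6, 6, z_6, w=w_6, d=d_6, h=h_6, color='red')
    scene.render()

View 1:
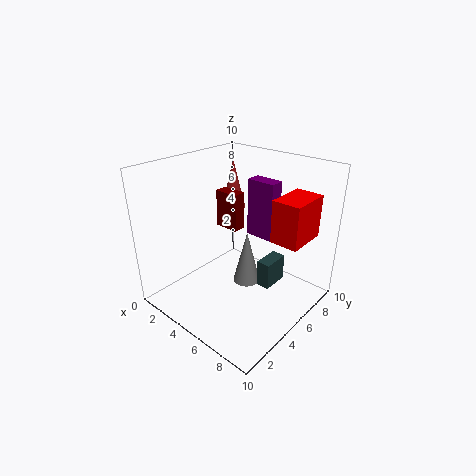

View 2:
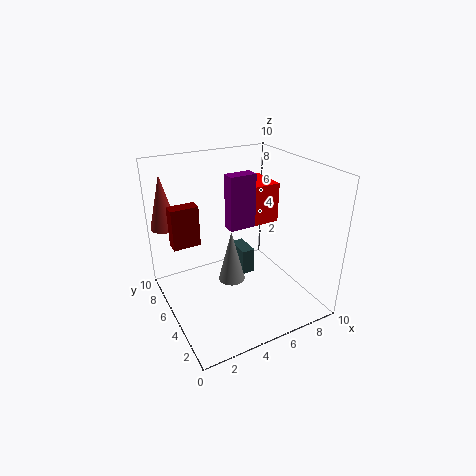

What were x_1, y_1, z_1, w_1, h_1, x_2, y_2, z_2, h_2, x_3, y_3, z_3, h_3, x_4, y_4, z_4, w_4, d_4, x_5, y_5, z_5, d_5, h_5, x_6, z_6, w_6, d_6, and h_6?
x_1 = 6
y_1 = 6
z_1 = 1
w_1 = 1
h_1 = 2
x_2 = 5
y_2 = 6
z_2 = 1
h_2 = 4
x_3 = 1
y_3 = 9
z_3 = 5
h_3 = 4
x_4 = 5
y_4 = 6
z_4 = 5
w_4 = 2
d_4 = 1
x_5 = 1
y_5 = 7
z_5 = 4
d_5 = 1
h_5 = 3
x_6 = 7
z_6 = 5
w_6 = 2
d_6 = 3
h_6 = 3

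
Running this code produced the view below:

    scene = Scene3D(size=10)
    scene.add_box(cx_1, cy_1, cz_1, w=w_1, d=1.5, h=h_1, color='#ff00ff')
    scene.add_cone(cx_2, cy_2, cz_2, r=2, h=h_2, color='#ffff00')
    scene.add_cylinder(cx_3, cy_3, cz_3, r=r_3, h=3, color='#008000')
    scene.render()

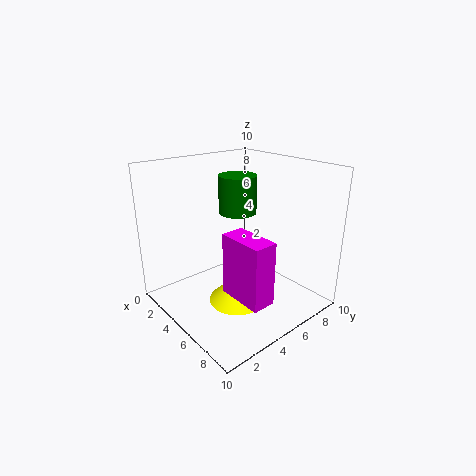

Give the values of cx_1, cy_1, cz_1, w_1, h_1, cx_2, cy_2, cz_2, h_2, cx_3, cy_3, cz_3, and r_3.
cx_1 = 6.5; cy_1 = 2.5; cz_1 = 2.5; w_1 = 3; h_1 = 4; cx_2 = 5.5; cy_2 = 4.5; cz_2 = 0.5; h_2 = 2; cx_3 = 2; cy_3 = 7.5; cz_3 = 5.5; r_3 = 1.5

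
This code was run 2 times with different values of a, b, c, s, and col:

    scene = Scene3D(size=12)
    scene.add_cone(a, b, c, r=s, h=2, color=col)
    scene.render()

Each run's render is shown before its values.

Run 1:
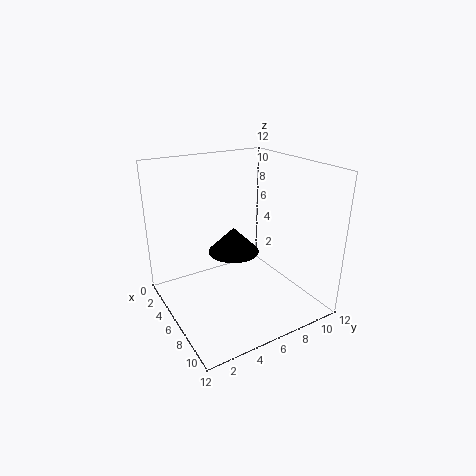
a = 7, b = 5, c = 5.5, s = 2, col = 'black'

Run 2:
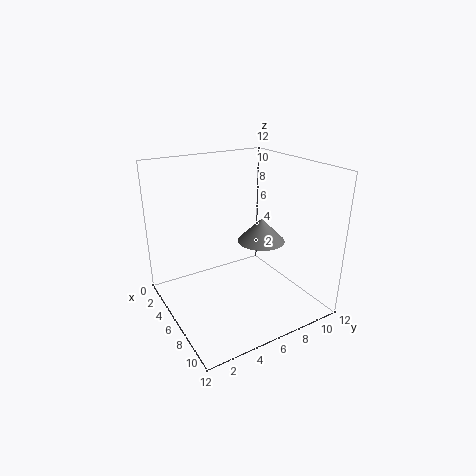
a = 6.5, b = 8, c = 5.5, s = 2, col = 'gray'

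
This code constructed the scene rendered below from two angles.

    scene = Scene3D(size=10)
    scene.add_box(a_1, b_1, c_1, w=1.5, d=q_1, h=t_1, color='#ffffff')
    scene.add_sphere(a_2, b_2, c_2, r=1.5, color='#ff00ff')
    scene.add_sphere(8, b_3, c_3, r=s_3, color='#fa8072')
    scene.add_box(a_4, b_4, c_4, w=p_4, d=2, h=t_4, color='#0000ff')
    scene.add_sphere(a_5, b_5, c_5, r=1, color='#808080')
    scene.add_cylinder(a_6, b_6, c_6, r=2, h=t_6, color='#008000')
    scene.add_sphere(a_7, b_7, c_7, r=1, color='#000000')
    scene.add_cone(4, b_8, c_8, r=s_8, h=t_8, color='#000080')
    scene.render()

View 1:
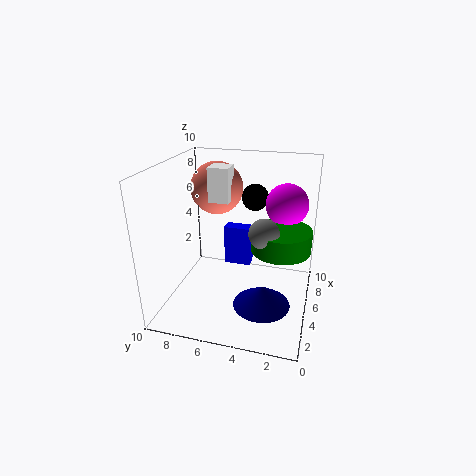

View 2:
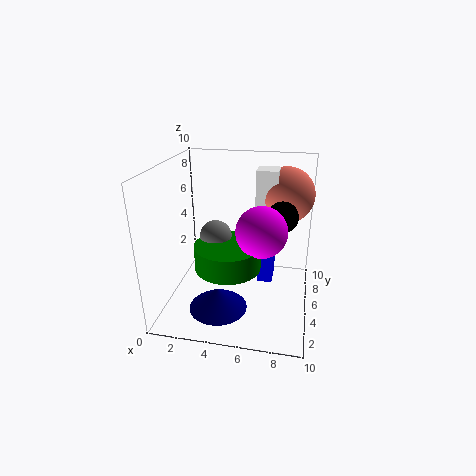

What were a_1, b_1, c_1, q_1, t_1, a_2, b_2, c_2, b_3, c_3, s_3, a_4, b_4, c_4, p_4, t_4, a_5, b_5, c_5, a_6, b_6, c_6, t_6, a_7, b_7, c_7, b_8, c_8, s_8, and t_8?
a_1 = 6
b_1 = 6
c_1 = 7
q_1 = 1.5
t_1 = 2.5
a_2 = 7
b_2 = 2
c_2 = 7
b_3 = 7.5
c_3 = 7.5
s_3 = 2
a_4 = 6.5
b_4 = 4.5
c_4 = 2
p_4 = 1
t_4 = 3
a_5 = 4
b_5 = 3
c_5 = 6
a_6 = 5
b_6 = 2
c_6 = 4.5
t_6 = 1.5
a_7 = 8
b_7 = 4.5
c_7 = 7
b_8 = 3
c_8 = 0.5
s_8 = 2
t_8 = 1.5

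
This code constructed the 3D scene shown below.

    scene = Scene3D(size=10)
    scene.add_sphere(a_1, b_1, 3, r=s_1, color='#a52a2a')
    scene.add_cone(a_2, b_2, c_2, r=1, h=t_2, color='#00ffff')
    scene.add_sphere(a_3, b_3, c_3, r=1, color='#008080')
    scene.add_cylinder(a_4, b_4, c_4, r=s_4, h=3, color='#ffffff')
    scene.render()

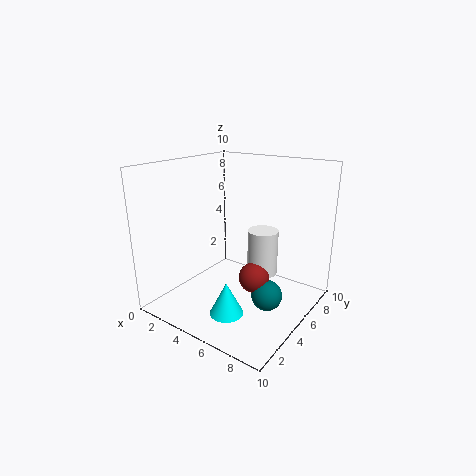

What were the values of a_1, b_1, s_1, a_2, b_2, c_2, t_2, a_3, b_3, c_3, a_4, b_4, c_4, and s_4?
a_1 = 7; b_1 = 4; s_1 = 1; a_2 = 7; b_2 = 1; c_2 = 2; t_2 = 2; a_3 = 8; b_3 = 4; c_3 = 2; a_4 = 7; b_4 = 5; c_4 = 3; s_4 = 1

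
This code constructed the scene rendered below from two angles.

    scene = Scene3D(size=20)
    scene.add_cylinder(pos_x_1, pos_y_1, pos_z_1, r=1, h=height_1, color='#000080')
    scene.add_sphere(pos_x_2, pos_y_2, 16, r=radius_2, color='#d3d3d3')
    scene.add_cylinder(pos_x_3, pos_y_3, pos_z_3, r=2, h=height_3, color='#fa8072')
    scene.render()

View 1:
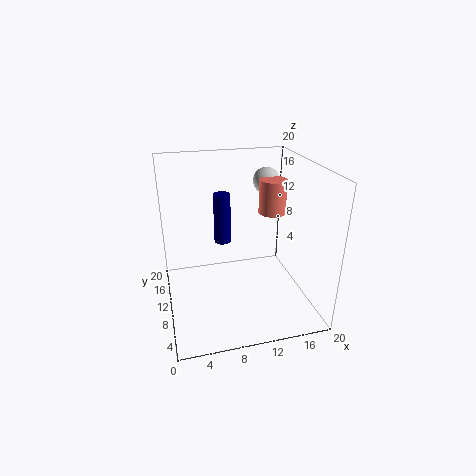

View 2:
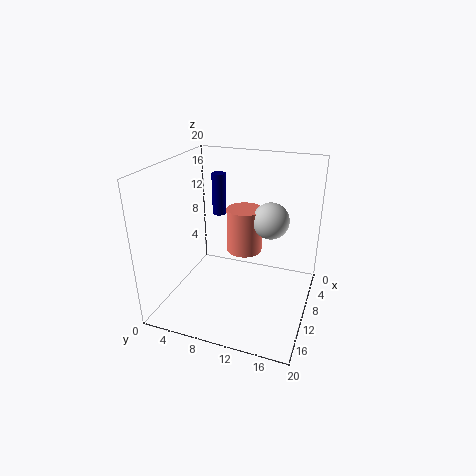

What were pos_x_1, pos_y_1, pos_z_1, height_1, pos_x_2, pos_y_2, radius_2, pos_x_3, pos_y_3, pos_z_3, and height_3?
pos_x_1 = 7; pos_y_1 = 6; pos_z_1 = 12; height_1 = 6; pos_x_2 = 16; pos_y_2 = 16; radius_2 = 2; pos_x_3 = 16; pos_y_3 = 13; pos_z_3 = 12; height_3 = 5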